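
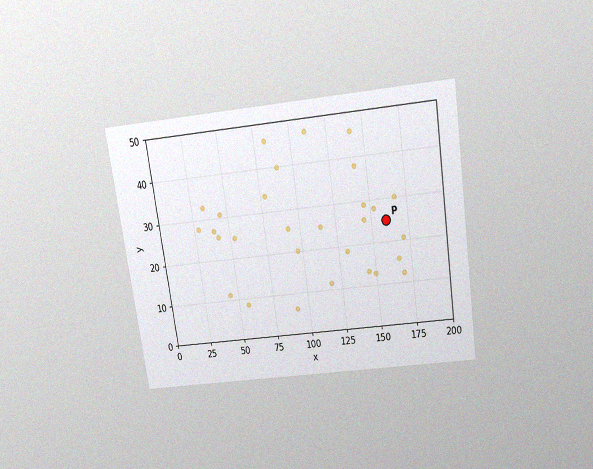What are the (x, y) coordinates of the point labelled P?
(160, 25)

The chart is tilted about 8° counter-clockwise and viewed slightly from above, with some photo noise. Following the gridlines from P to each axis, P sits at (160, 25).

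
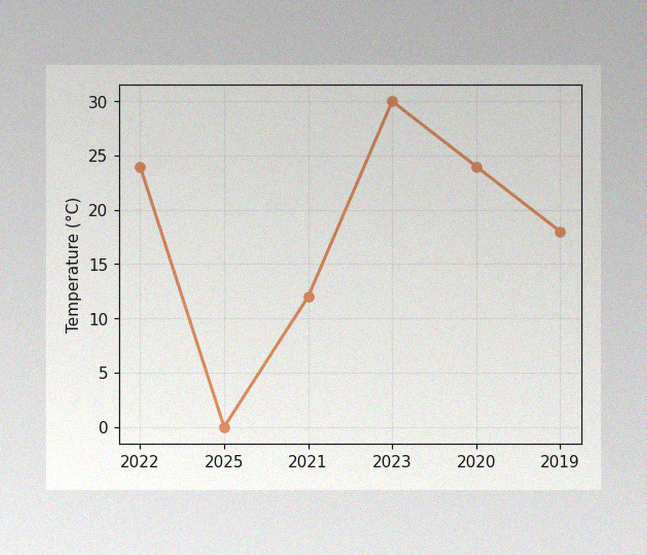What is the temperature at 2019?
18°C

The image has some photo noise and uneven lighting. At 2019, the line is at 18°C.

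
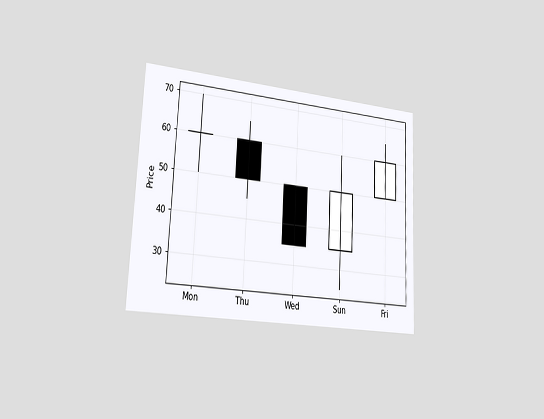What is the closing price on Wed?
35

The chart is tilted about 3° clockwise and viewed slightly from the left. The Wed candle closes at 35.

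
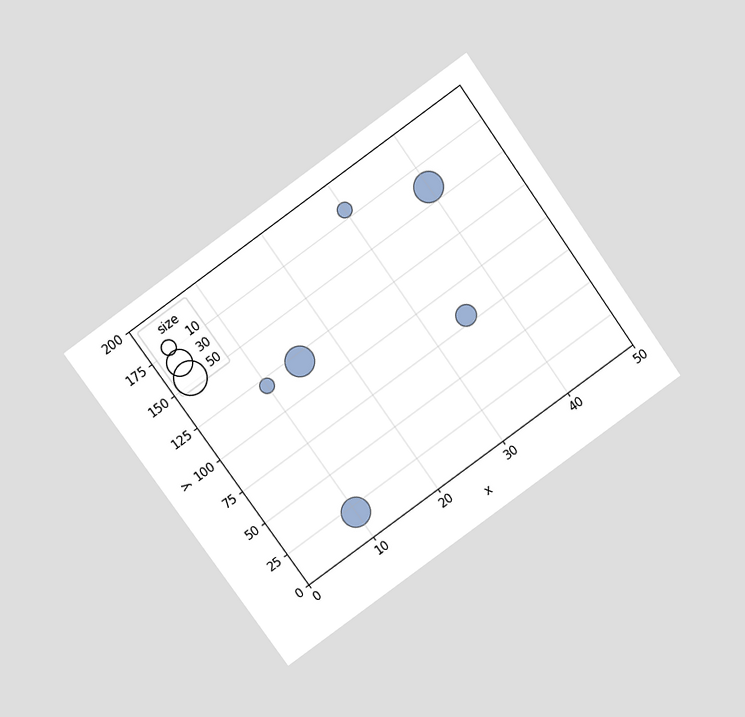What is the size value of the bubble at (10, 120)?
10

The chart is tilted about 35° counter-clockwise and viewed slightly from above. Matching the bubble at (10, 120) against the size legend gives 10.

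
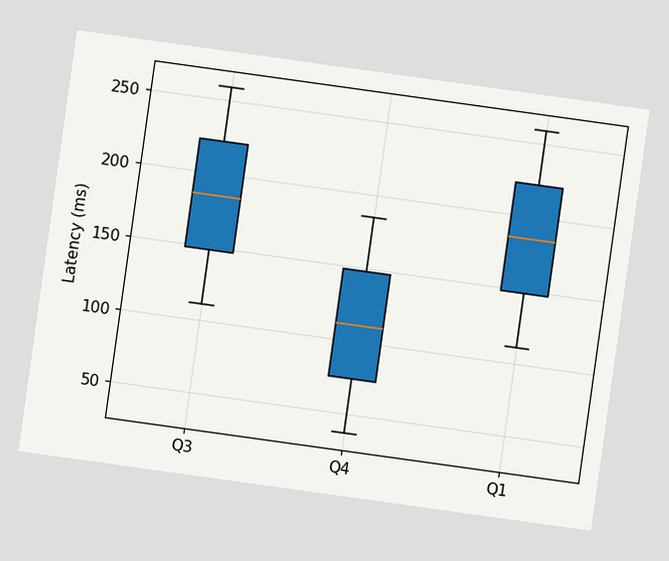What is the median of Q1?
185ms

The chart is tilted about 8° clockwise. The median line in the Q1 box sits at 185ms.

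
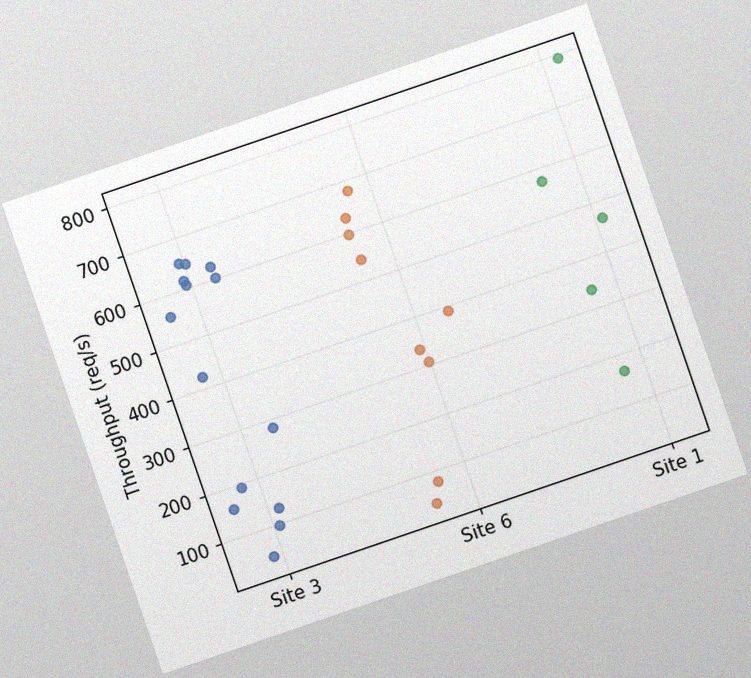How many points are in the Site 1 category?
5

The chart is tilted about 19° counter-clockwise, with some photo noise. Counting the markers in the Site 1 column gives 5.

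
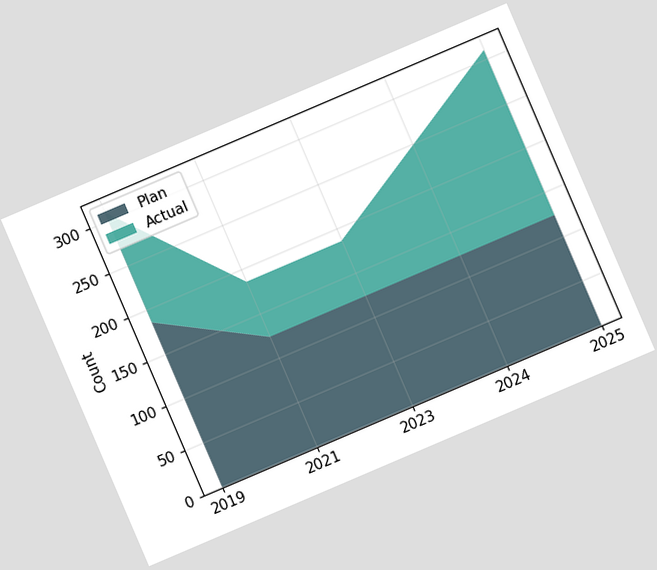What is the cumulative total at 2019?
310

The chart is tilted about 23° counter-clockwise. The stacked total at 2019 reaches 310.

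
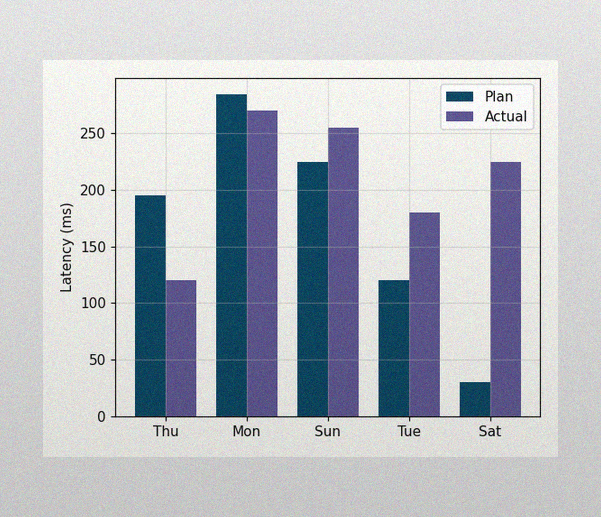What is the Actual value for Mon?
The image has some photo noise and uneven lighting. The Actual bar at Mon reaches 270ms on the y-axis.

270ms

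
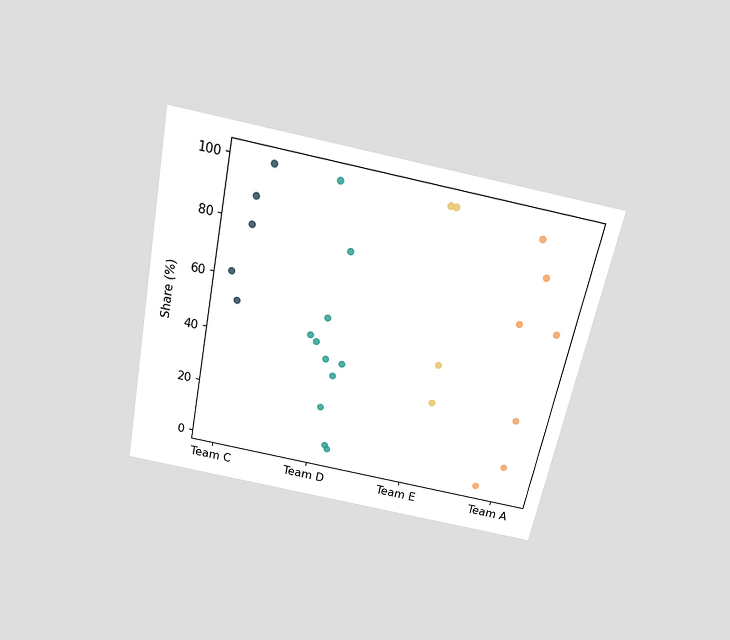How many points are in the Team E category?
4

The chart is tilted about 11° clockwise and viewed slightly from above. Counting the markers in the Team E column gives 4.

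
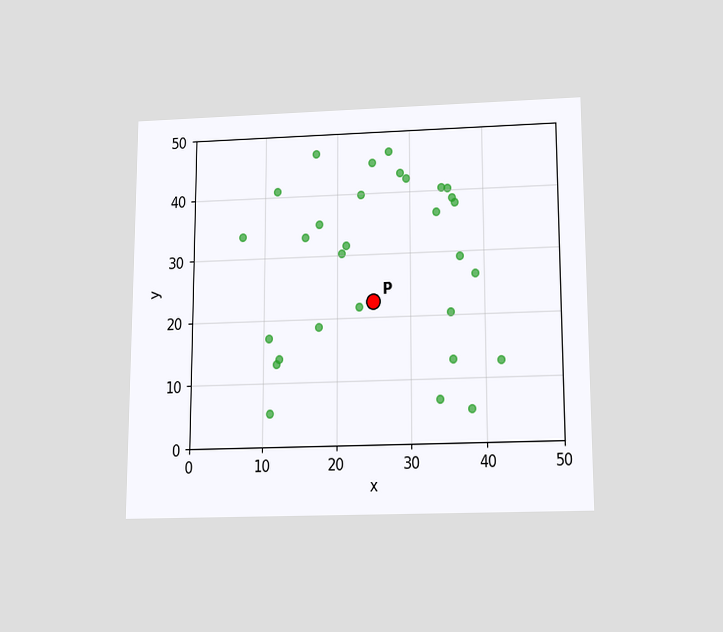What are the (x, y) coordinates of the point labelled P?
The chart is viewed slightly from below. Following the gridlines from P to each axis, P sits at (25, 22.5).

(25, 22.5)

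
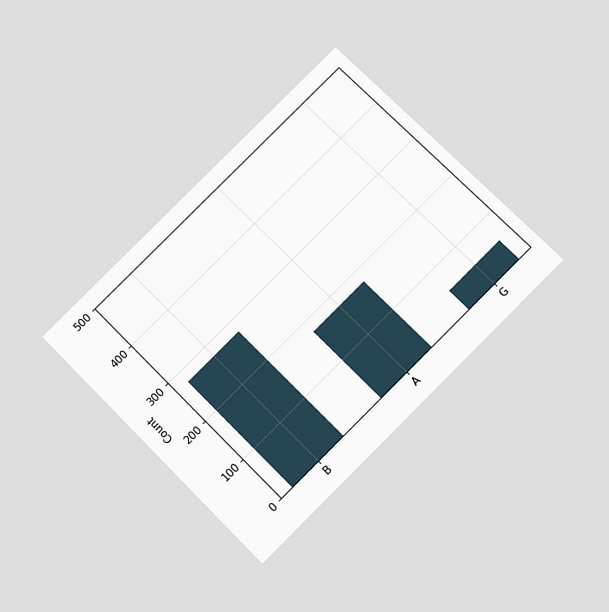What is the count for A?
The chart is tilted about 45° counter-clockwise and viewed slightly from below. Reading along the chart's y-axis, the A bar reaches 175.

175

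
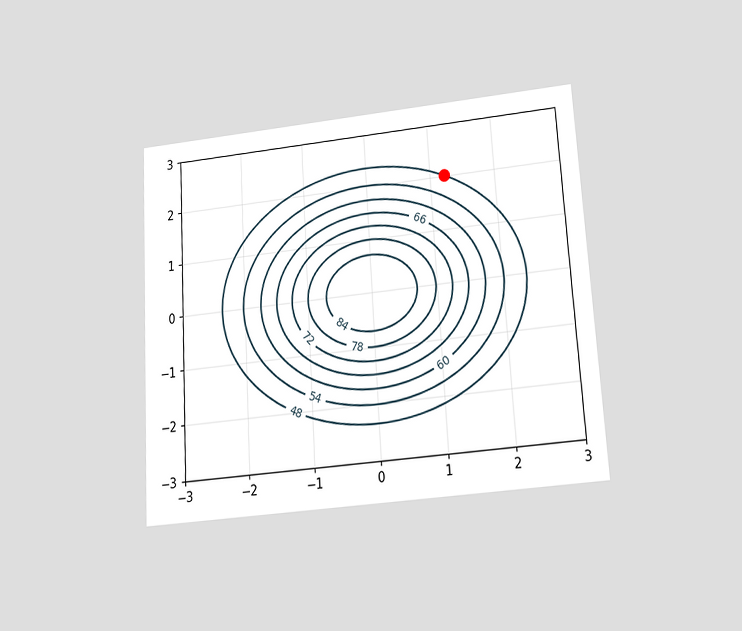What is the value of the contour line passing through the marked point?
48

The chart is tilted about 3° counter-clockwise and viewed slightly from below. The marked point sits on the contour labelled 48.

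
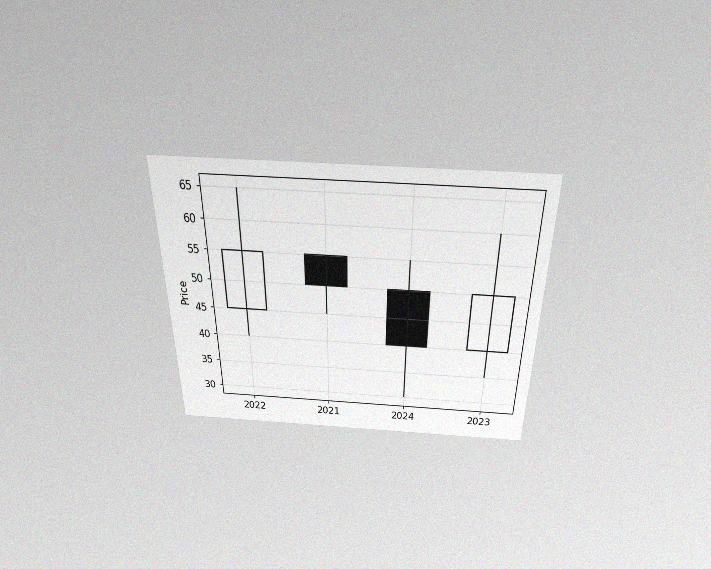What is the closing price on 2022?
55

The chart is viewed slightly from above, with some photo noise. The 2022 candle closes at 55.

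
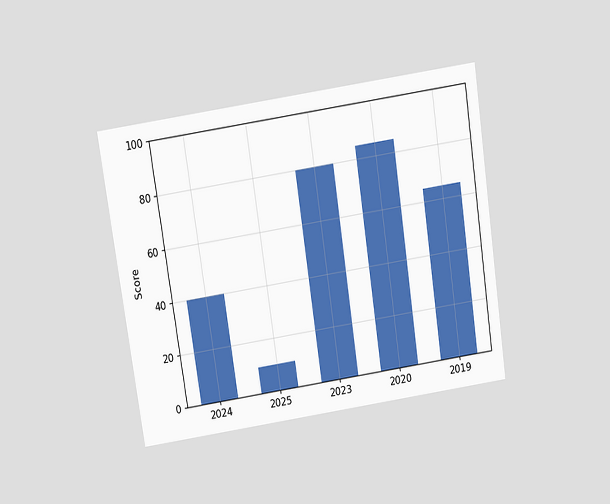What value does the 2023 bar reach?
The chart is tilted about 8° counter-clockwise and viewed slightly from above. Reading along the chart's y-axis, the 2023 bar reaches 80.

80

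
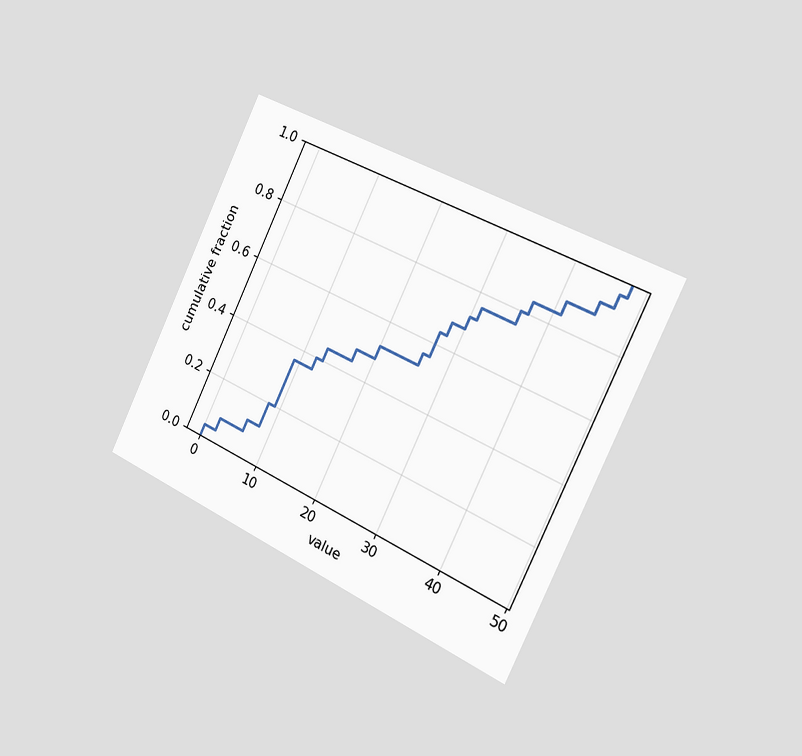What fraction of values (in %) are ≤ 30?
72%

The chart is tilted about 25° clockwise and viewed slightly from the right. At x=30 the ECDF step is at 72%.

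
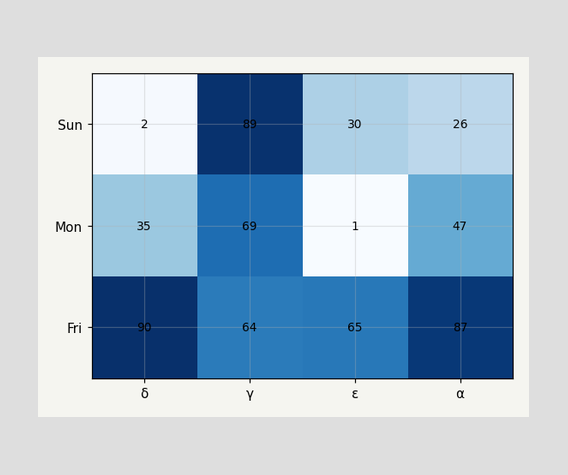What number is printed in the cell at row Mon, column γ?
The (Mon, γ) cell reads 69.

69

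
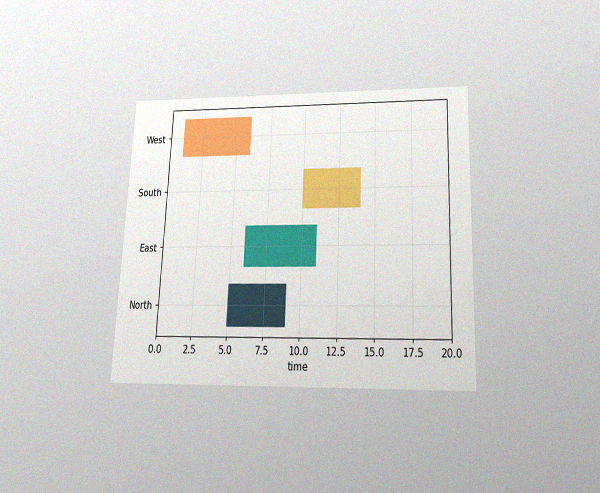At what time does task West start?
1

The chart is tilted about 2° clockwise and viewed slightly from below, with some photo noise. The West bar begins at t=1.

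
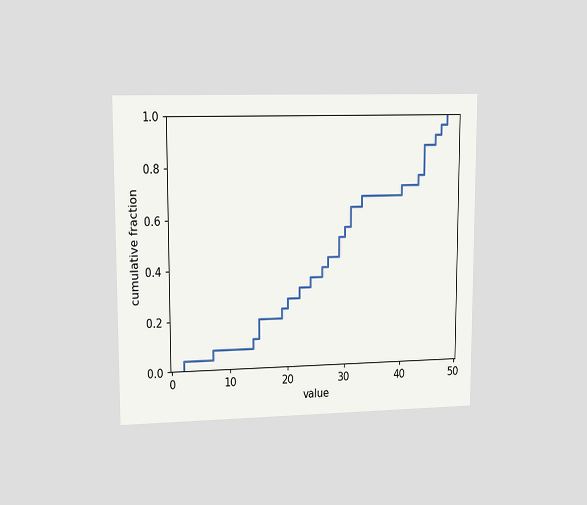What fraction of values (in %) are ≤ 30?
The chart is viewed at a slight angle. At x=30 the ECDF step is at 56%.

56%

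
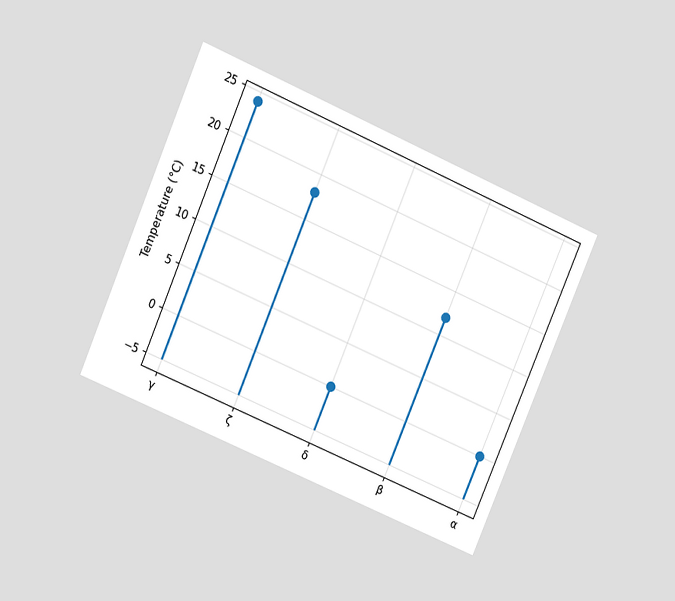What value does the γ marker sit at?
24°C

The chart is tilted about 23° clockwise and viewed at a slight angle. The γ marker sits at 24°C.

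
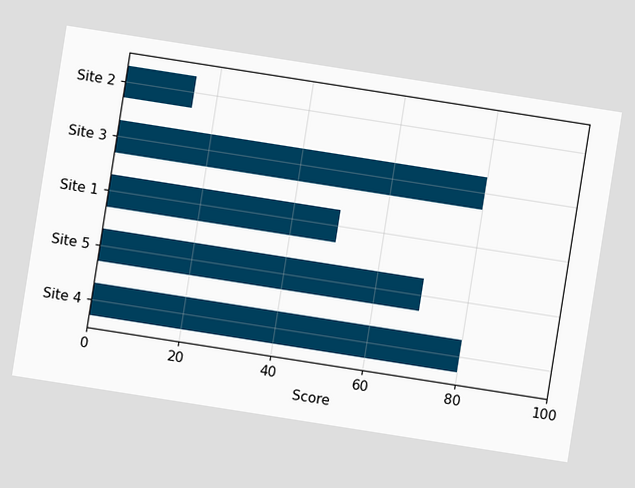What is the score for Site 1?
50

The chart is tilted about 9° clockwise. Reading along the chart's x-axis, the Site 1 bar reaches 50.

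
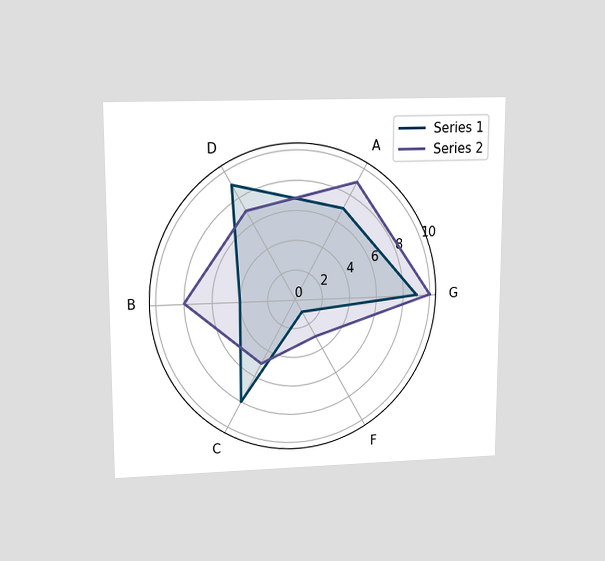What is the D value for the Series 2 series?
The chart is viewed slightly from above. On the D axis, Series 2 reaches 7.

7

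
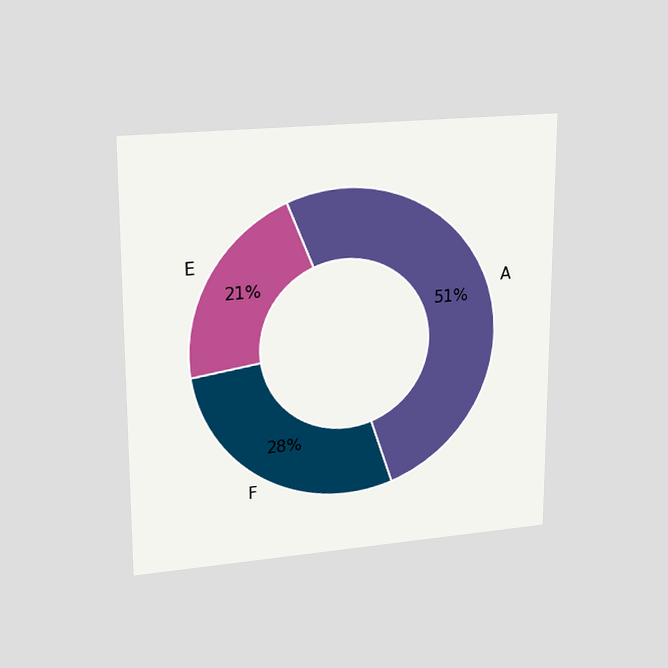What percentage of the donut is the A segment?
The chart is viewed at a slight angle. The A segment takes up 51% of the ring.

51%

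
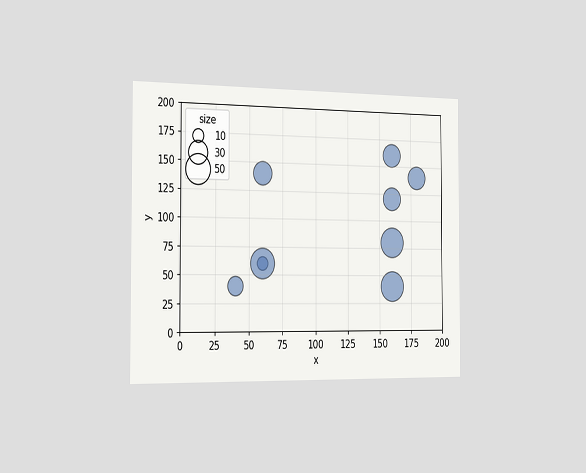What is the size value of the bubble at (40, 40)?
20

The chart is viewed slightly from the left. Matching the bubble at (40, 40) against the size legend gives 20.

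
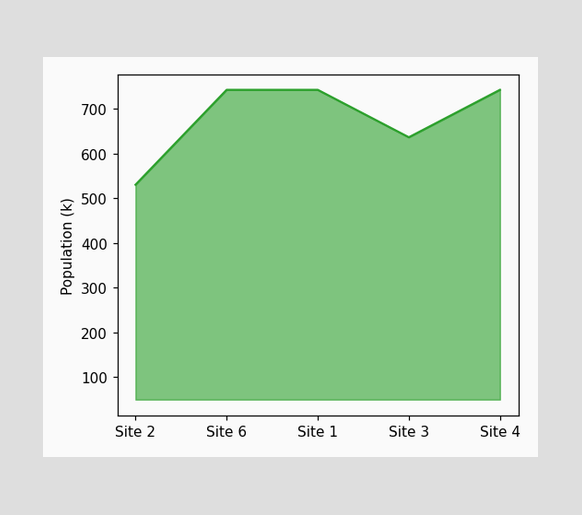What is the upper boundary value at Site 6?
742k

At Site 6 the upper boundary is at 742k.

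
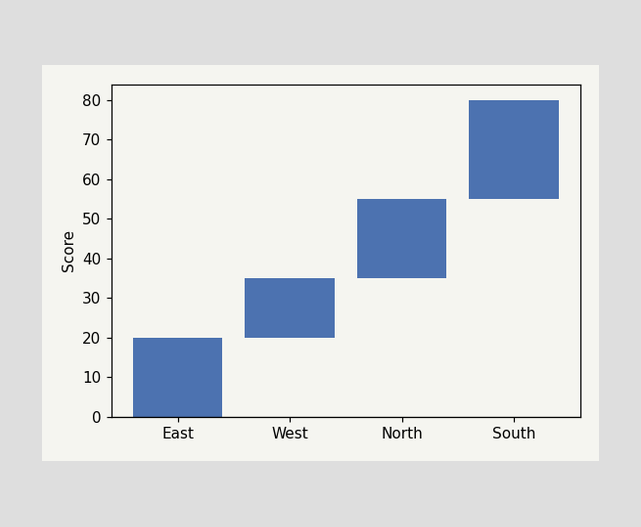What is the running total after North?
After North the running total reaches 55.

55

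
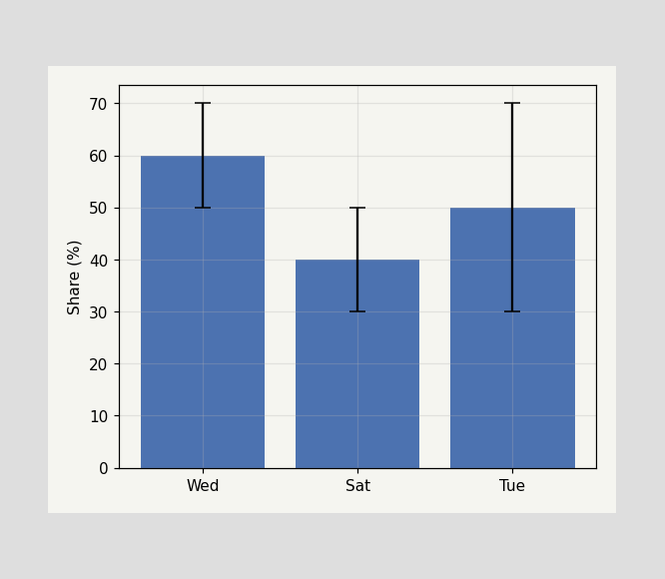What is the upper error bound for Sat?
The Sat bar's upper whisker reaches 50%.

50%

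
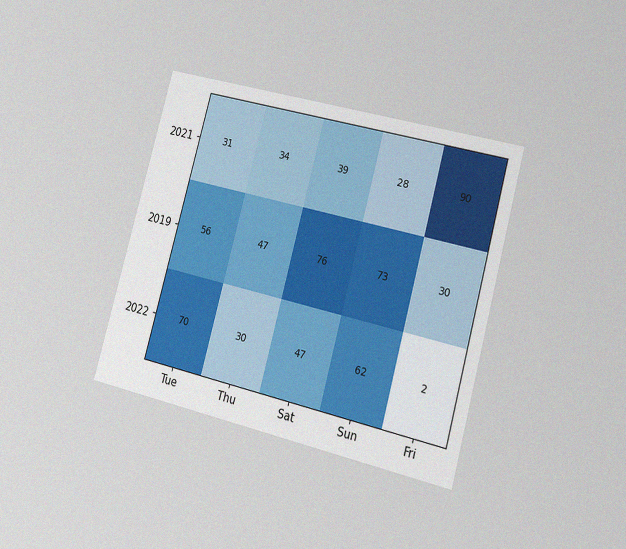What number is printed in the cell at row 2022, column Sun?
62

The chart is tilted about 15° clockwise and viewed slightly from the right, with some photo noise. The (2022, Sun) cell reads 62.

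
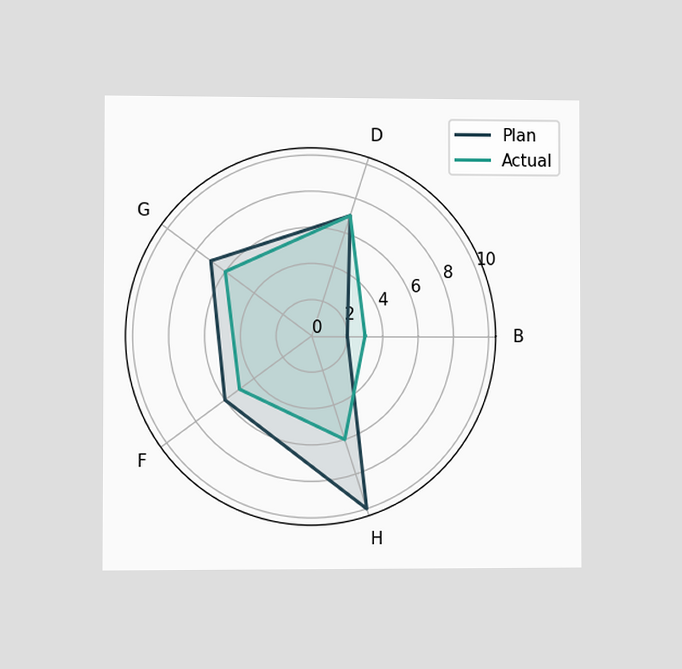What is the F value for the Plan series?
The chart is viewed at a slight angle. On the F axis, Plan reaches 6.

6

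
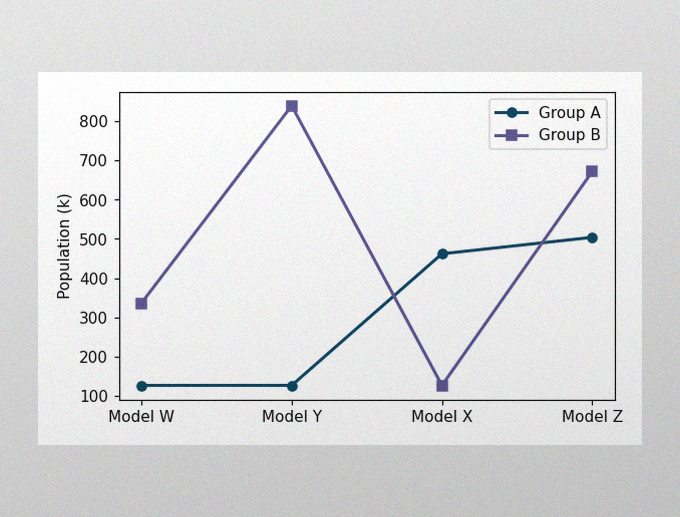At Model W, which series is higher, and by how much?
The image has some photo noise and uneven lighting. At Model W, Group B sits above the other line by 210k.

Group B, by 210k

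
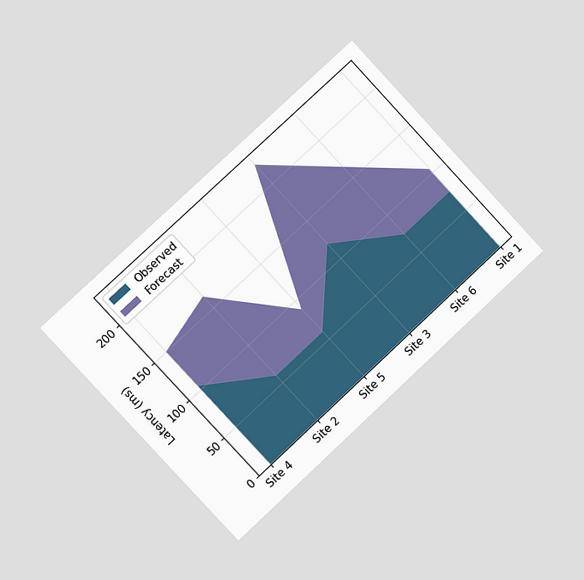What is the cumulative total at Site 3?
The chart is tilted about 43° counter-clockwise and viewed at a slight angle. The stacked total at Site 3 reaches 225ms.

225ms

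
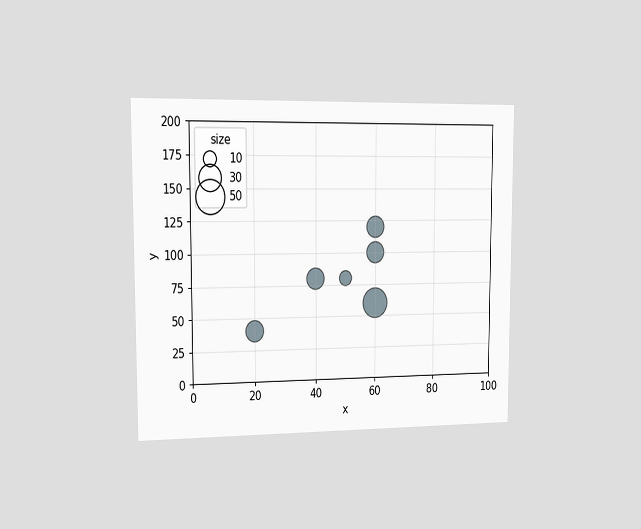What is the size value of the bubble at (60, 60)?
The chart is viewed slightly from the left. Matching the bubble at (60, 60) against the size legend gives 40.

40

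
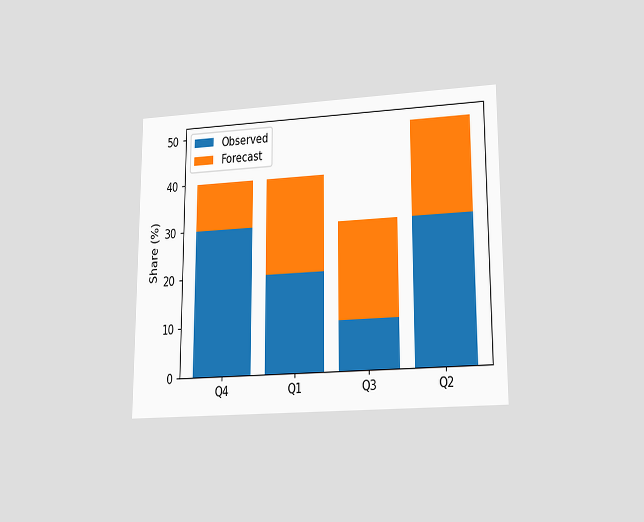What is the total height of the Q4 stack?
40%

The chart is viewed at a slight angle. The Q4 stack's top reaches 40% on the y-axis.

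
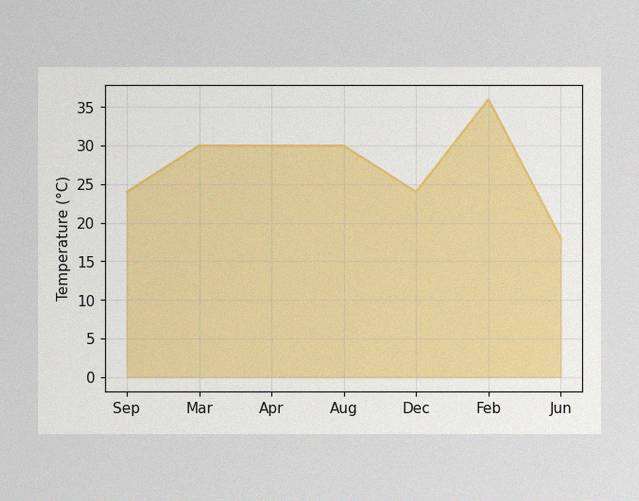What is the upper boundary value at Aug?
The image has some photo noise and uneven lighting. At Aug the upper boundary is at 30°C.

30°C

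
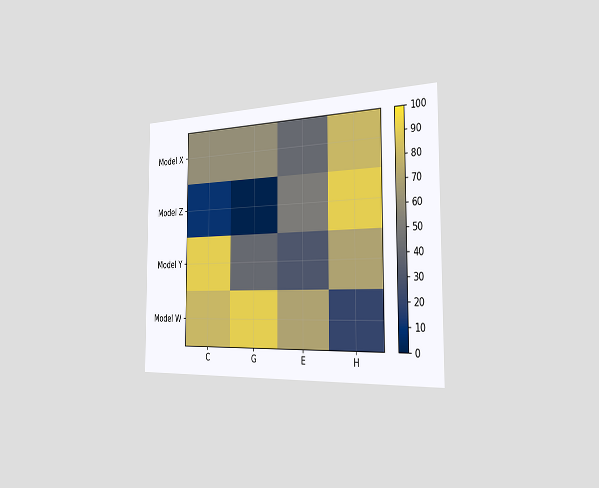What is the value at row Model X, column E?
40

The chart is viewed slightly from the right. Matching cell (Model X, E) against the colorbar gives 40.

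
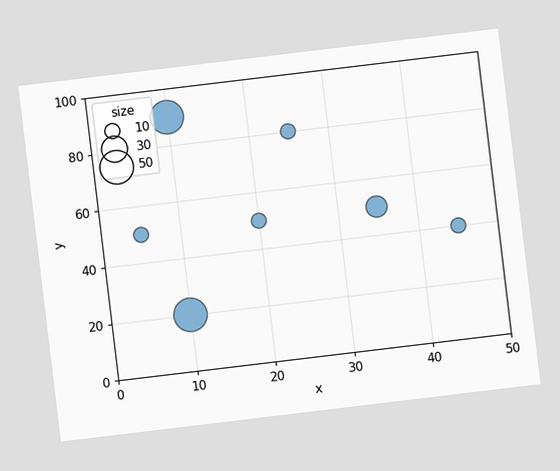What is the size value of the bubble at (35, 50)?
The chart is tilted about 7° counter-clockwise. Matching the bubble at (35, 50) against the size legend gives 20.

20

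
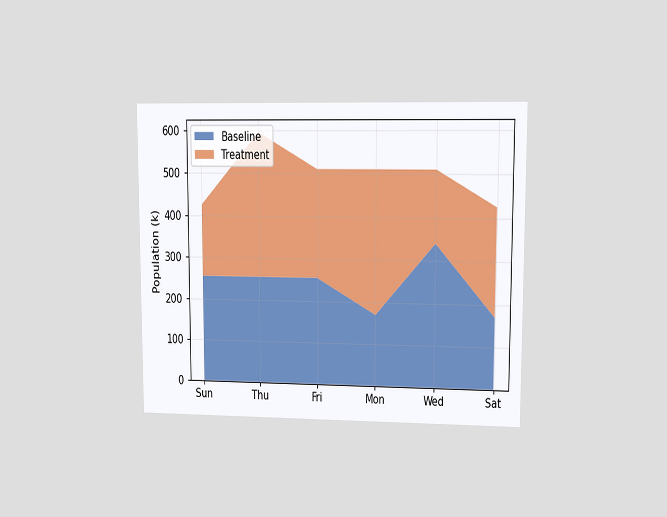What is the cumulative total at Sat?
425k

The chart is viewed at a slight angle. The stacked total at Sat reaches 425k.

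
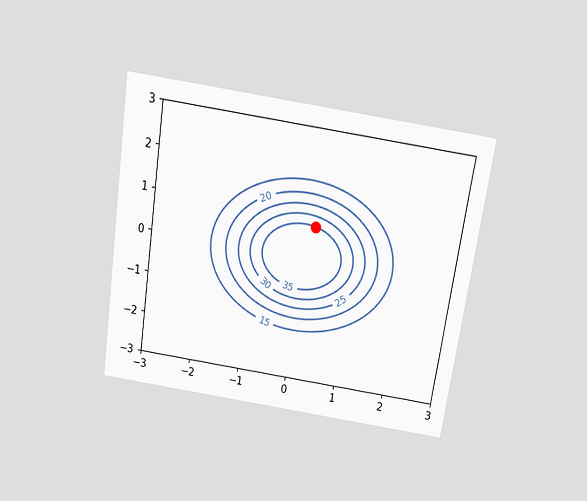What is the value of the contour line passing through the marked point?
The chart is tilted about 9° clockwise and viewed slightly from above. The marked point sits on the contour labelled 35.

35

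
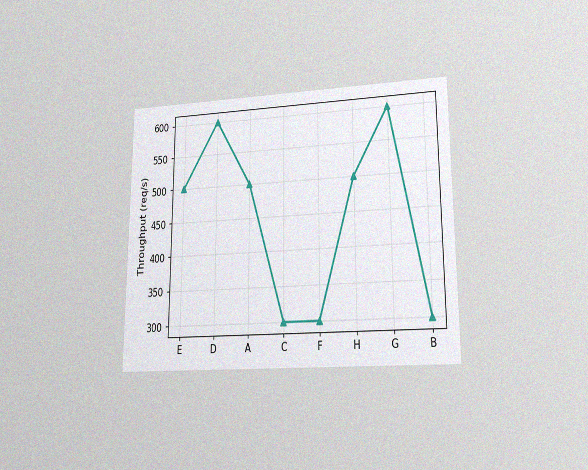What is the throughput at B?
300req/s

The chart is viewed at a slight angle, with some photo noise. At B, the line is at 300req/s.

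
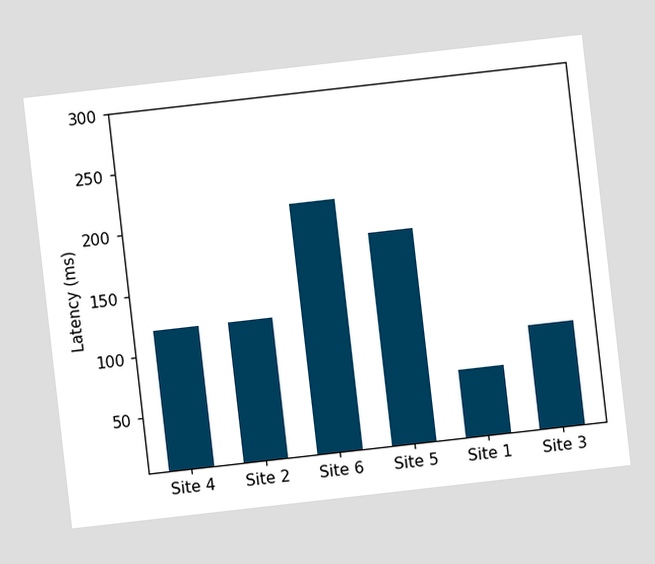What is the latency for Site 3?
The chart is tilted about 6° counter-clockwise. Reading along the chart's y-axis, the Site 3 bar reaches 90ms.

90ms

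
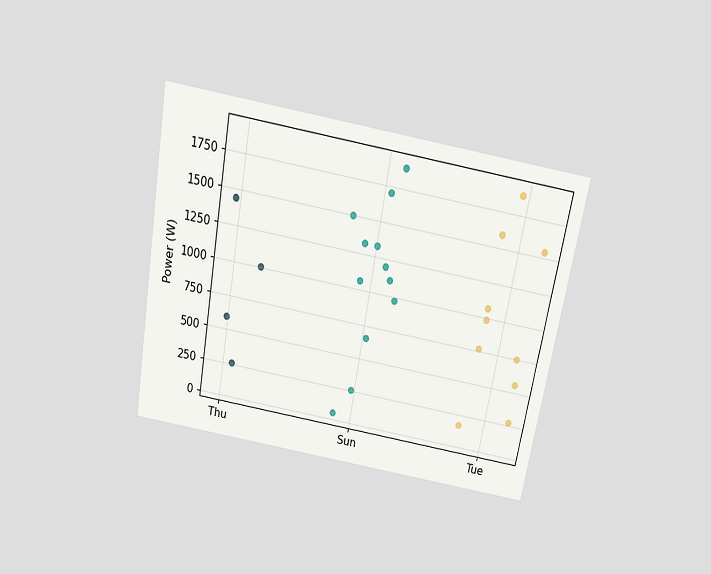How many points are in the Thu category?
4

The chart is tilted about 10° clockwise and viewed slightly from above. Counting the markers in the Thu column gives 4.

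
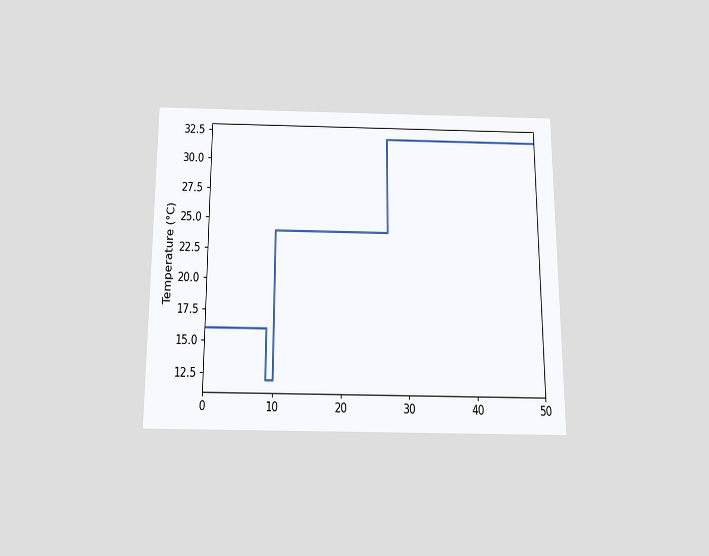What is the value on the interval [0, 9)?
The chart is viewed slightly from below. On [0, 9) the step sits at 16°C.

16°C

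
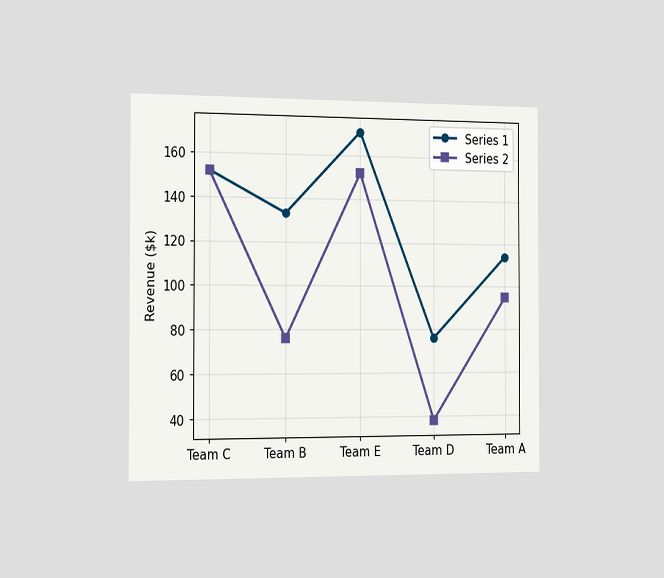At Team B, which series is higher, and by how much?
Series 1, by $57k

The chart is viewed slightly from the left. At Team B, Series 1 sits above the other line by $57k.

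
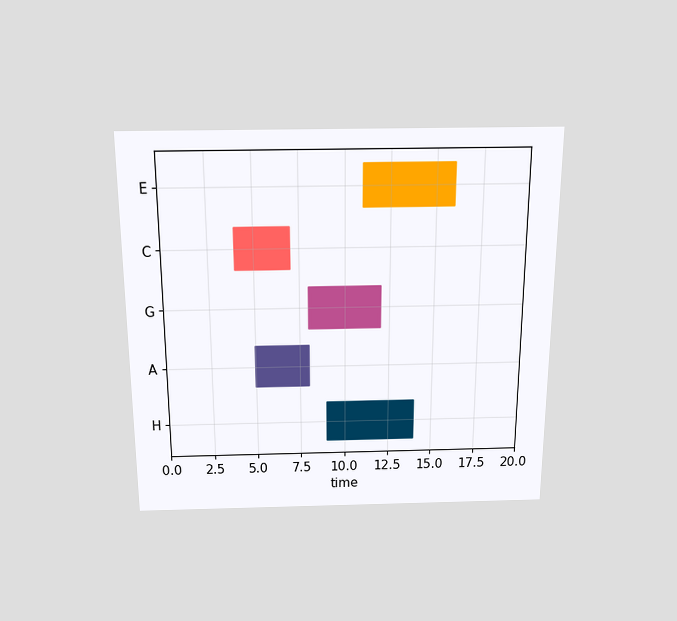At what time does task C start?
4

The chart is viewed slightly from above. The C bar begins at t=4.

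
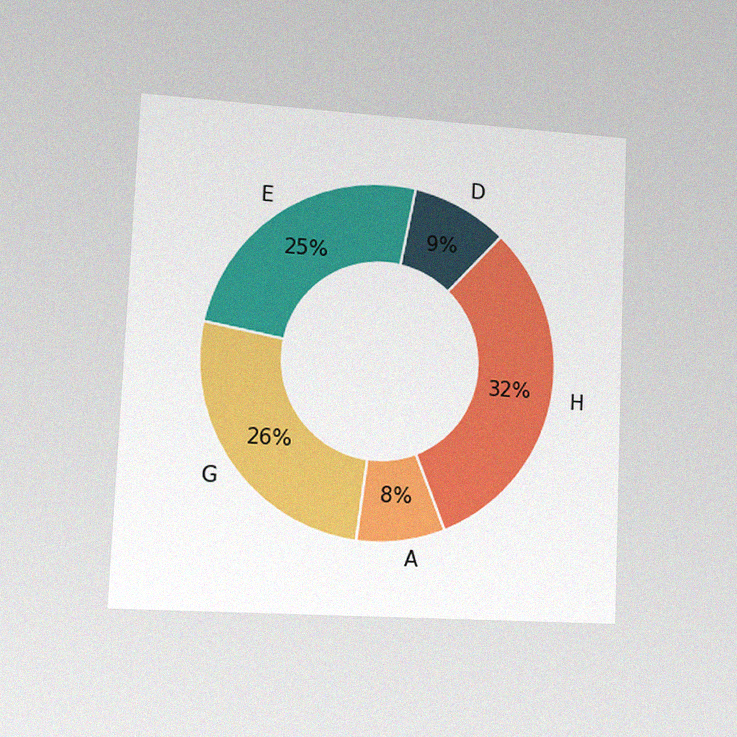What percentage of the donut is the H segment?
32%

The chart is tilted about 3° clockwise and viewed slightly from the left, with some photo noise. The H segment takes up 32% of the ring.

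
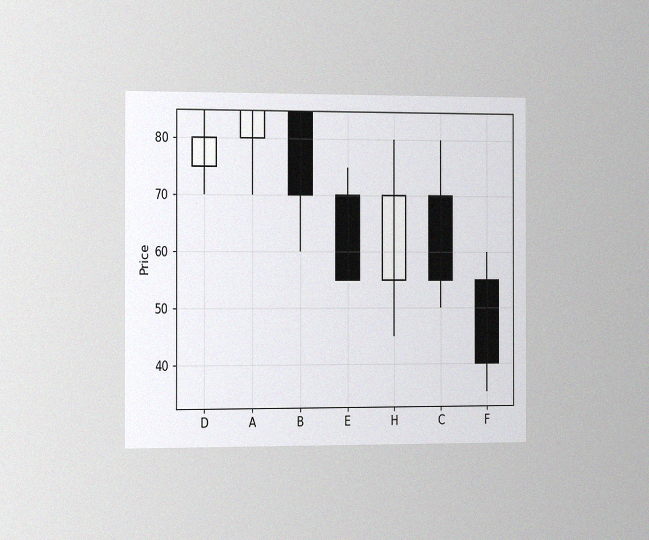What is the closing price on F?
40

The chart is viewed slightly from the left, with some photo noise. The F candle closes at 40.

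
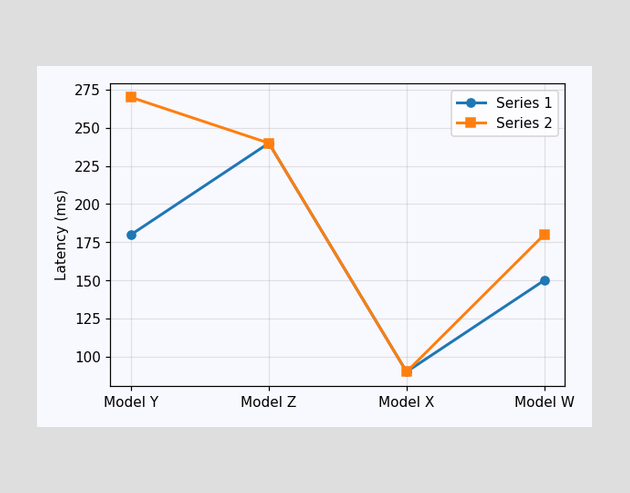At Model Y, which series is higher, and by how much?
At Model Y, Series 2 sits above the other line by 90ms.

Series 2, by 90ms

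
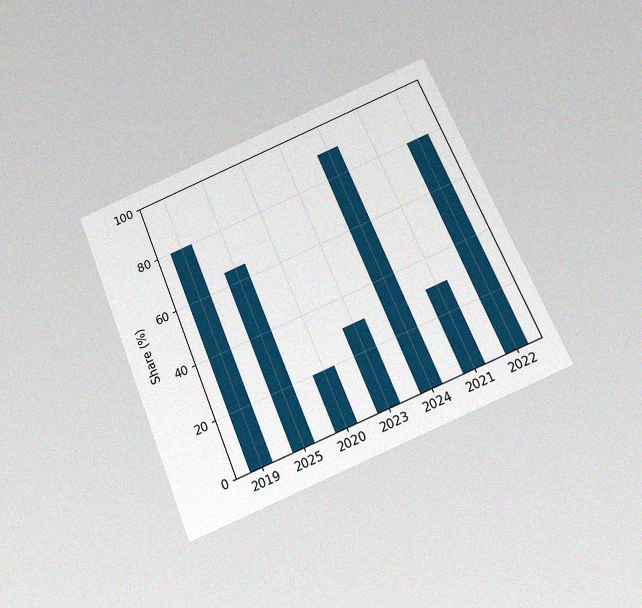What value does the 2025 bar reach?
The chart is tilted about 22° counter-clockwise and viewed slightly from below, with some photo noise. Reading along the chart's y-axis, the 2025 bar reaches 65%.

65%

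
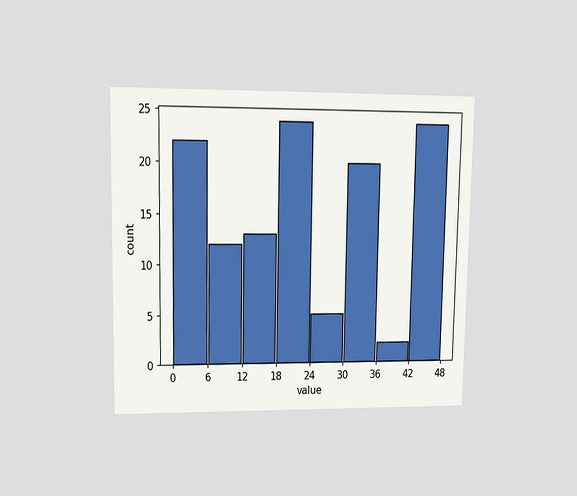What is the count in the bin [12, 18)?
13

The chart is viewed at a slight angle. The [12, 18) bin has height 13.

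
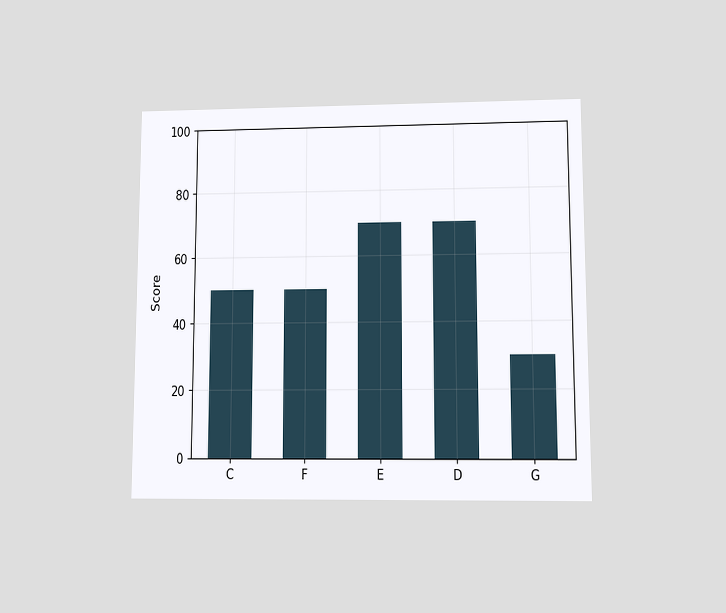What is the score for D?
70

The chart is viewed at a slight angle. Reading along the chart's y-axis, the D bar reaches 70.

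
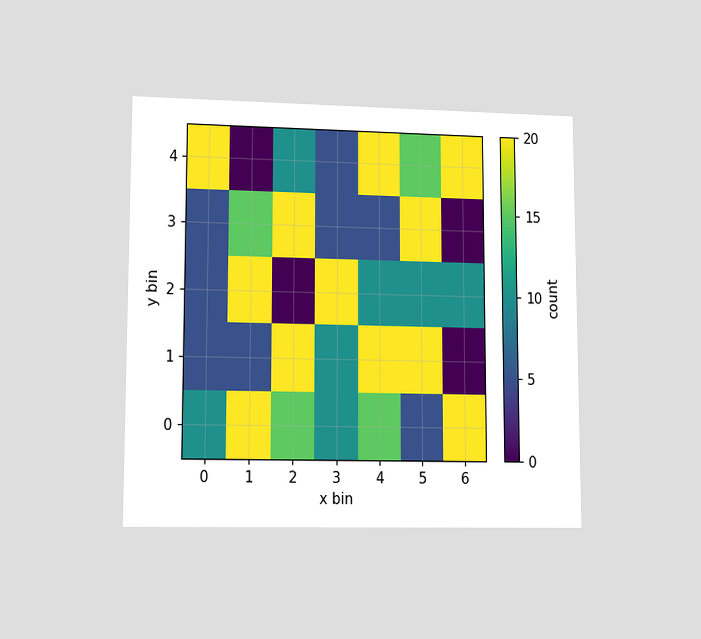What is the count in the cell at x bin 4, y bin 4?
20

The chart is viewed at a slight angle. Matching the cell (4, 4) against the colorbar gives 20.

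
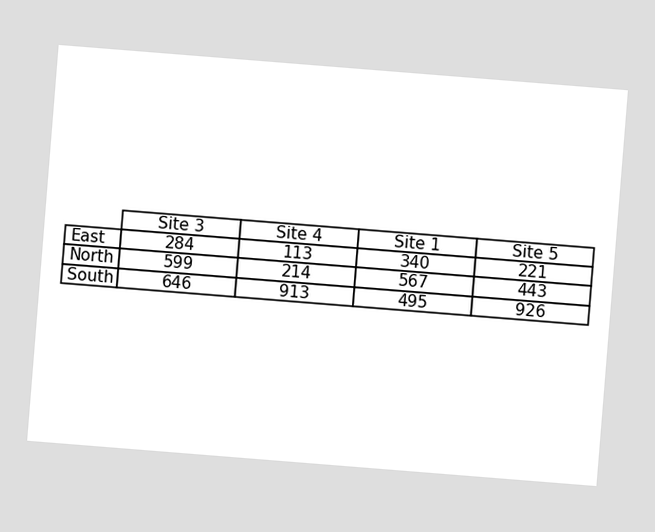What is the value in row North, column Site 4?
214

The chart is tilted about 5° clockwise. The (North, Site 4) cell reads 214.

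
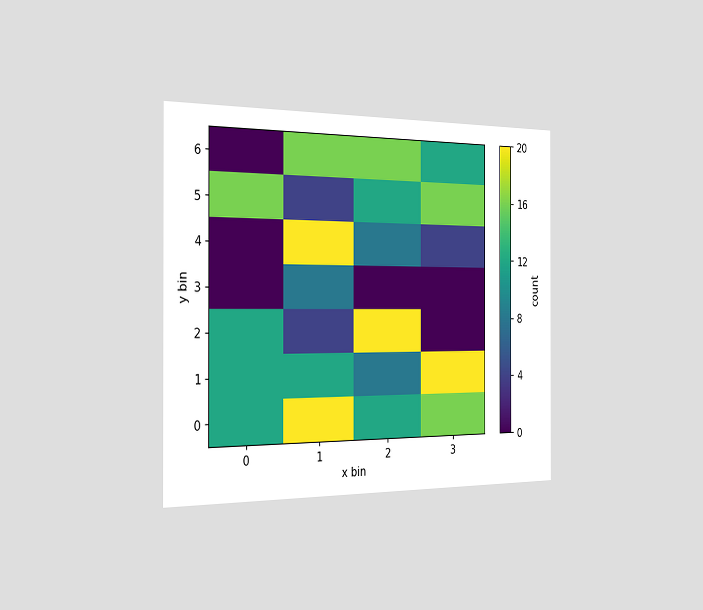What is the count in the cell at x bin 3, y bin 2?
0

The chart is viewed slightly from the left. Matching the cell (3, 2) against the colorbar gives 0.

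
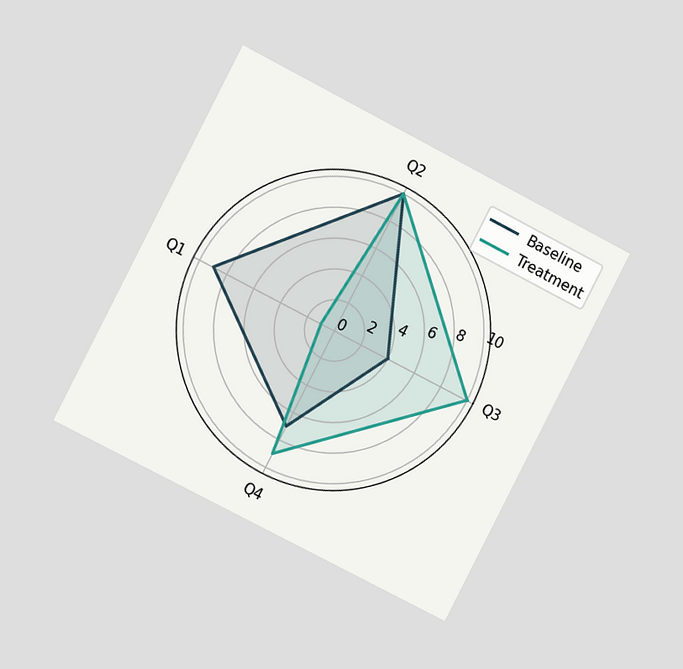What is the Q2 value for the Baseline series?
The chart is tilted about 27° clockwise and viewed at a slight angle. On the Q2 axis, Baseline reaches 10.

10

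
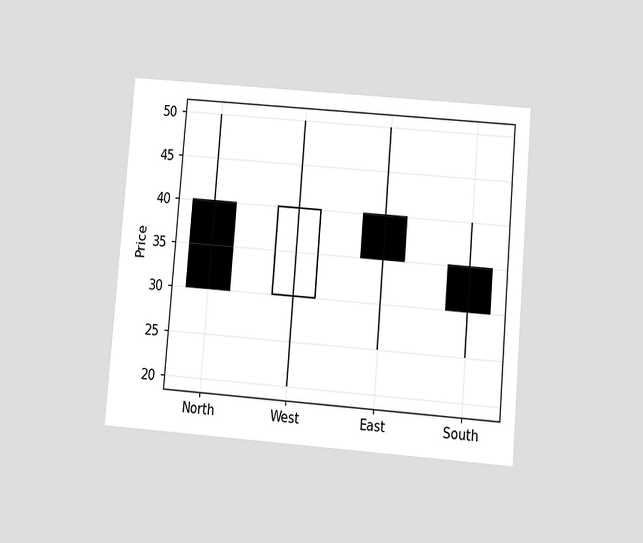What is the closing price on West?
The chart is tilted about 5° clockwise and viewed slightly from below. The West candle closes at 40.

40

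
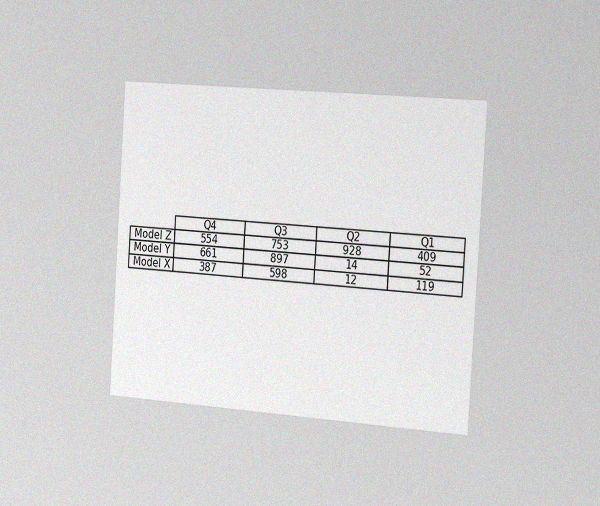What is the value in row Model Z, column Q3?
753

The chart is tilted about 4° clockwise and viewed slightly from the right, with some photo noise. The (Model Z, Q3) cell reads 753.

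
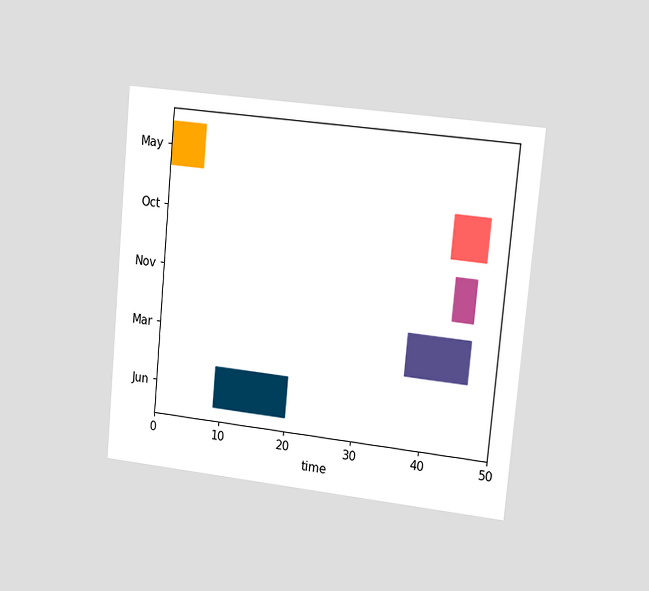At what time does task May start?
The chart is tilted about 5° clockwise and viewed slightly from the right. The May bar begins at t=0.

0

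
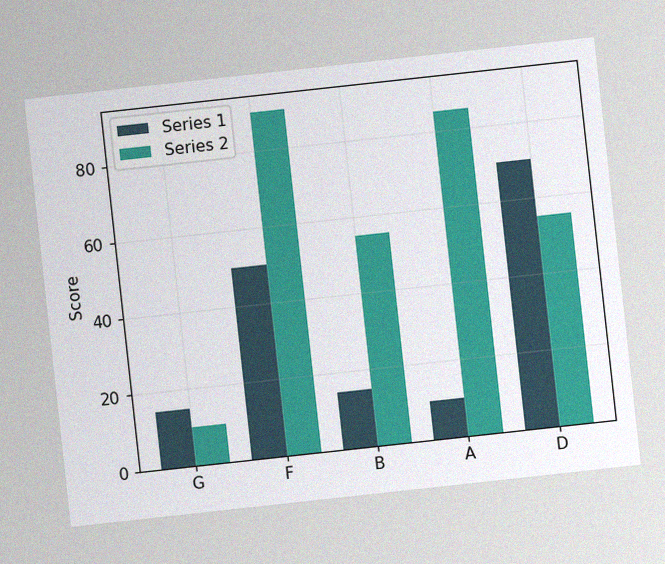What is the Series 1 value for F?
50

The chart is tilted about 6° counter-clockwise, with some photo noise. The Series 1 bar at F reaches 50 on the y-axis.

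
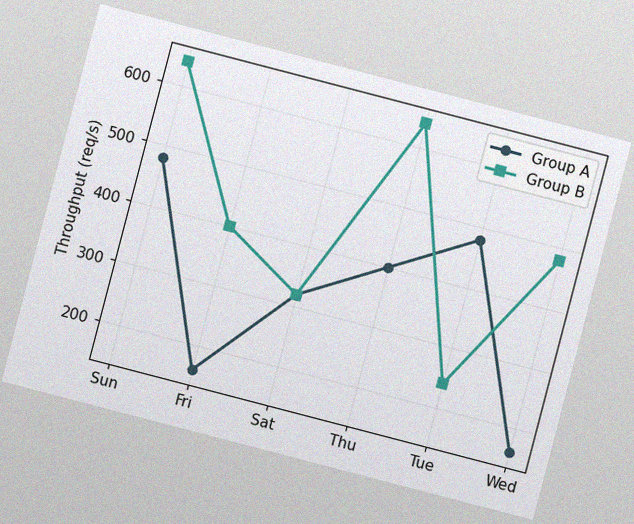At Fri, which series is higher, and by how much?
Group B, by 240req/s

The chart is tilted about 15° clockwise, with some photo noise. At Fri, Group B sits above the other line by 240req/s.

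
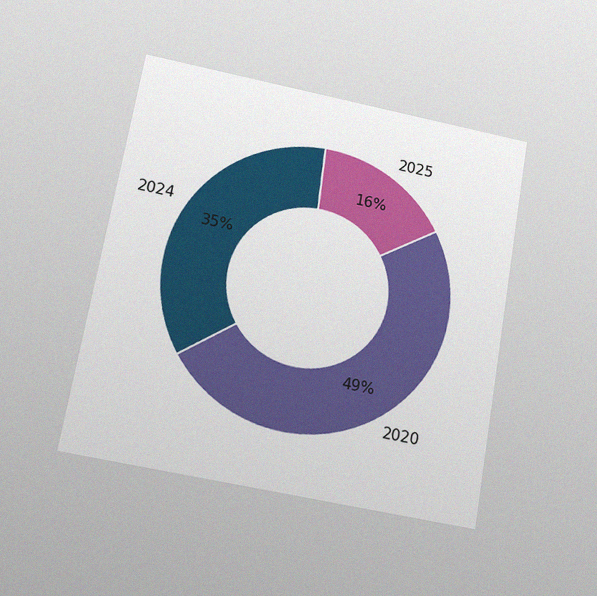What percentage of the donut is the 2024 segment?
The chart is tilted about 10° clockwise and viewed slightly from below, with some photo noise. The 2024 segment takes up 35% of the ring.

35%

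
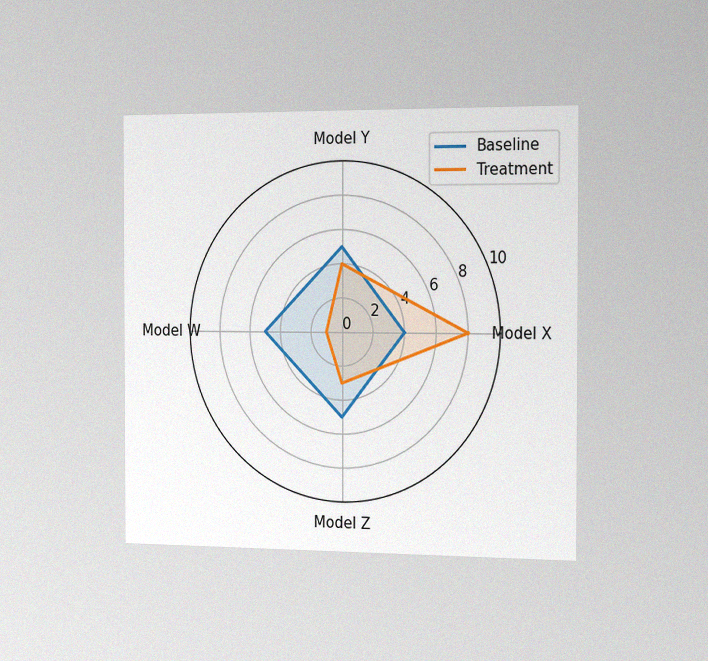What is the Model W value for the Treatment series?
The chart is viewed slightly from the right, with some photo noise. On the Model W axis, Treatment reaches 1.

1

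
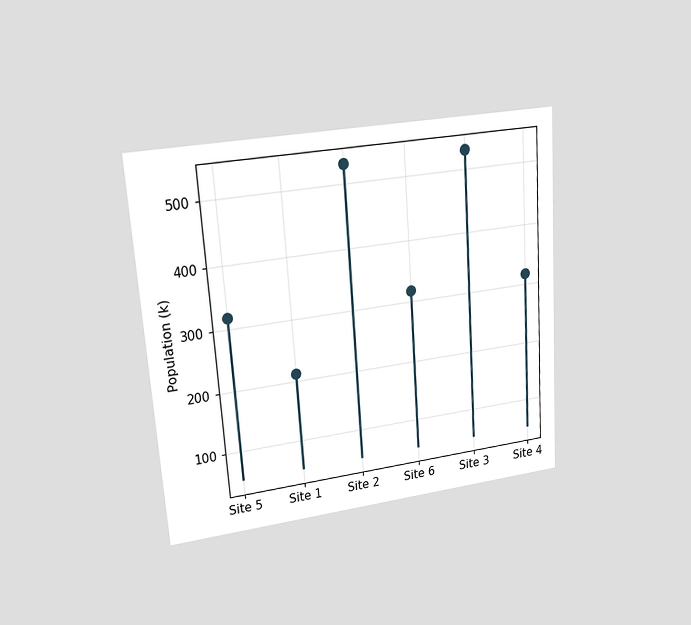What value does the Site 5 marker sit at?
The chart is tilted about 4° counter-clockwise and viewed at a slight angle. The Site 5 marker sits at 318k.

318k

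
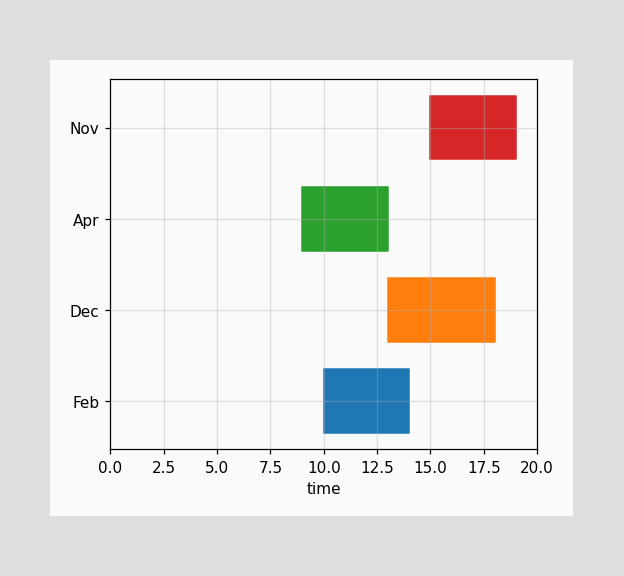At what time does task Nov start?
The Nov bar begins at t=15.

15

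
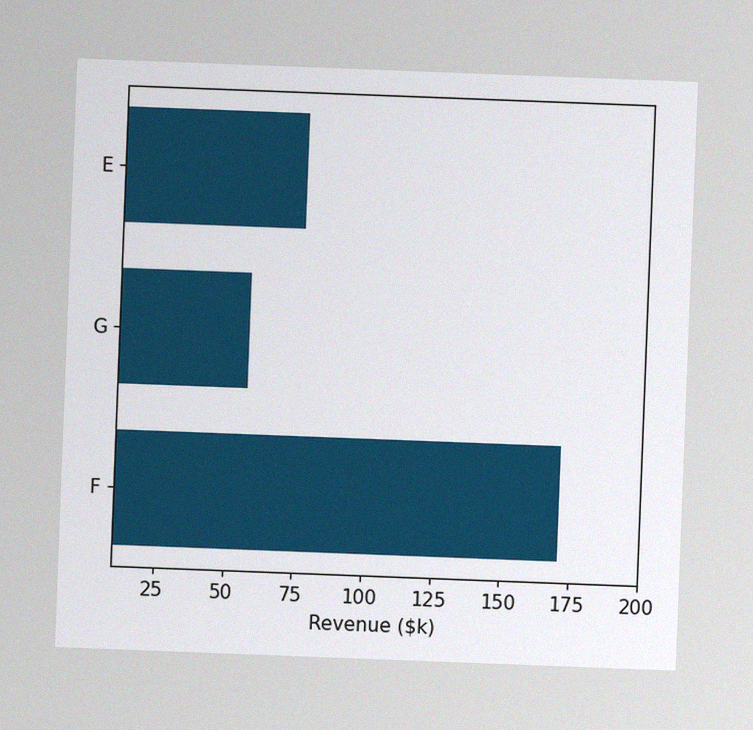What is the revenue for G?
$57k

The chart is tilted about 2° clockwise, with some photo noise. Reading along the chart's x-axis, the G bar reaches $57k.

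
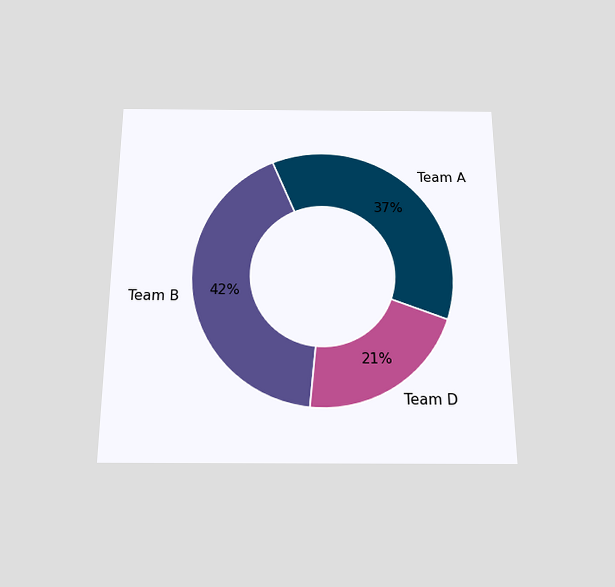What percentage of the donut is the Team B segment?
42%

The chart is viewed slightly from below. The Team B segment takes up 42% of the ring.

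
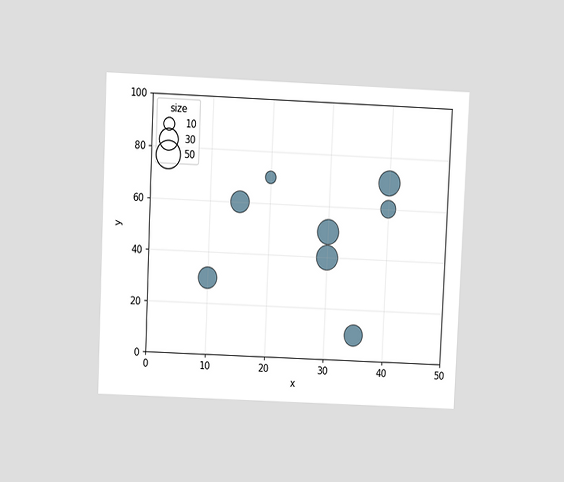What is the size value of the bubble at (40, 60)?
The chart is tilted about 3° clockwise and viewed slightly from above. Matching the bubble at (40, 60) against the size legend gives 20.

20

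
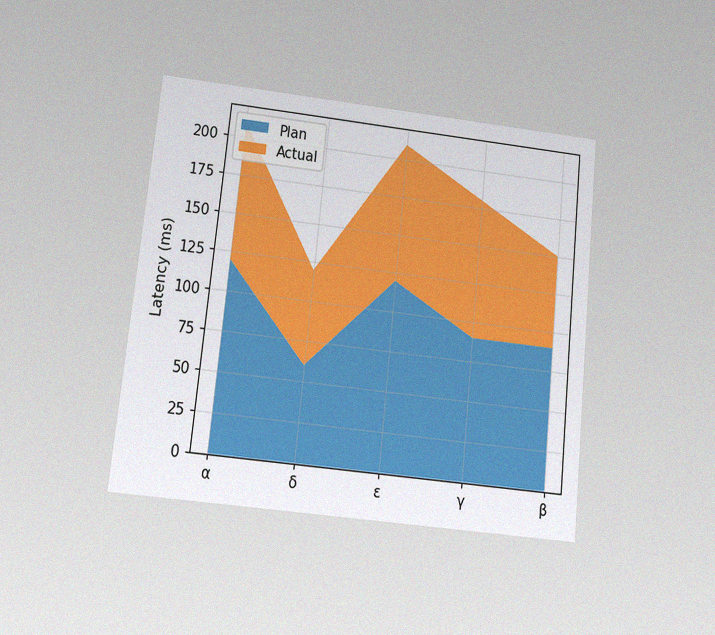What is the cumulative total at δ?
120ms

The chart is tilted about 6° clockwise and viewed at a slight angle, with some photo noise. The stacked total at δ reaches 120ms.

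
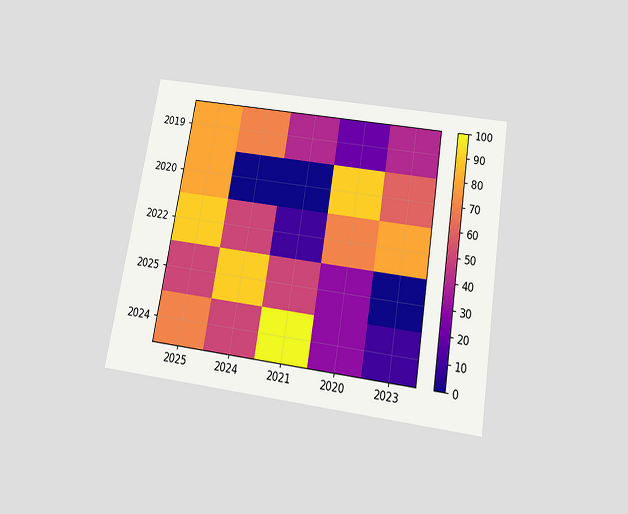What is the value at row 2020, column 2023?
The chart is tilted about 9° clockwise and viewed slightly from below. Matching cell (2020, 2023) against the colorbar gives 60.

60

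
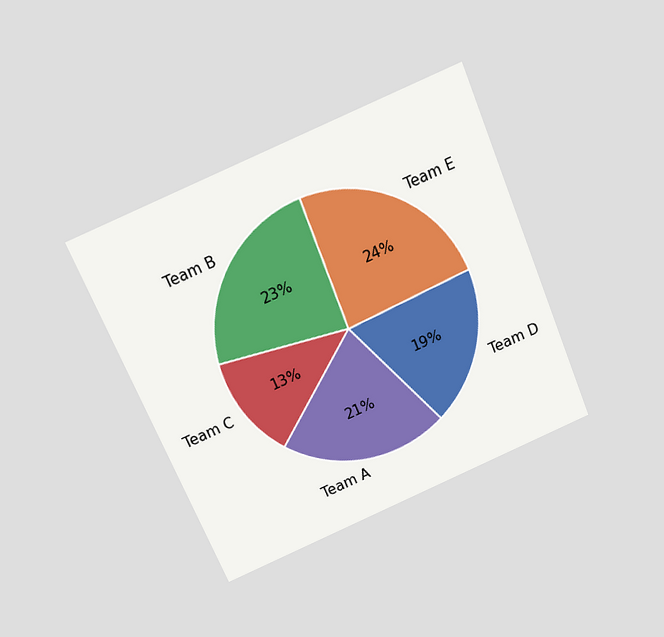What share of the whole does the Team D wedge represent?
19%

The chart is tilted about 23° counter-clockwise and viewed slightly from above. The Team D slice takes up 19% of the pie.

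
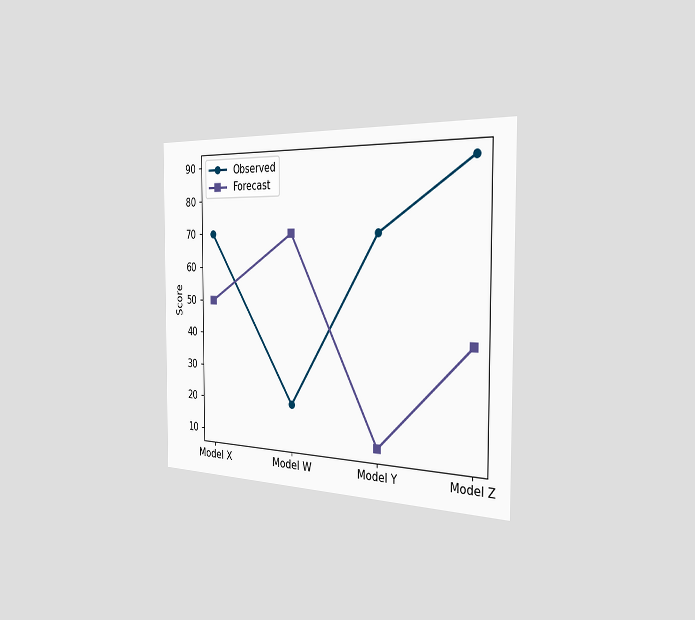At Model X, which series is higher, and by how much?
Observed, by 20

The chart is viewed slightly from the right. At Model X, Observed sits above the other line by 20.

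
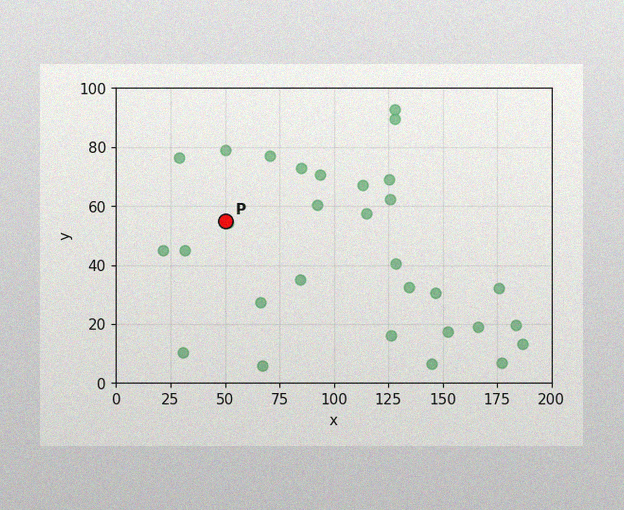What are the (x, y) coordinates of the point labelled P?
(50, 55)

The image has some photo noise and uneven lighting. Following the gridlines from P to each axis, P sits at (50, 55).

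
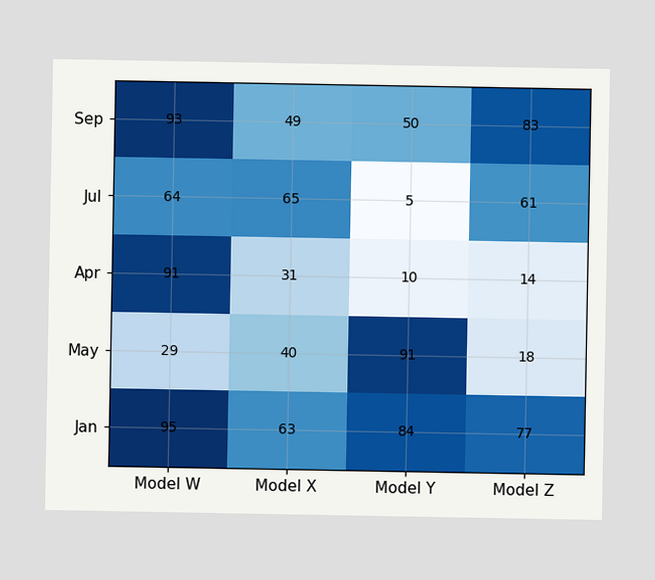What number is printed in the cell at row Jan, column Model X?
63

The (Jan, Model X) cell reads 63.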